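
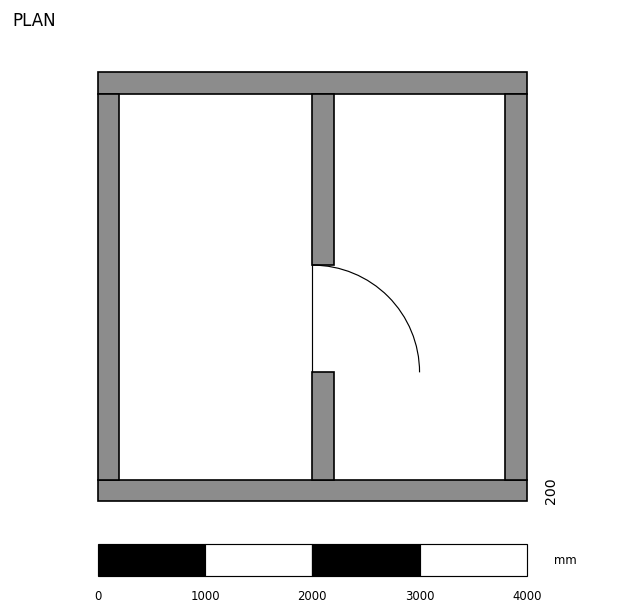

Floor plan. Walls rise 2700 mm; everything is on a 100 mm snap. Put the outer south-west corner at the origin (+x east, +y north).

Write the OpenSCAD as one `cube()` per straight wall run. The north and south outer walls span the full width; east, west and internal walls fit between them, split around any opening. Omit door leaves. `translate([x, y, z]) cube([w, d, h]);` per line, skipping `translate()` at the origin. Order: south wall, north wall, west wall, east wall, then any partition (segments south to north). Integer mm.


cube([4000, 200, 2700]);
translate([0, 3800, 0]) cube([4000, 200, 2700]);
translate([0, 200, 0]) cube([200, 3600, 2700]);
translate([3800, 200, 0]) cube([200, 3600, 2700]);
translate([2000, 200, 0]) cube([200, 1000, 2700]);
translate([2000, 2200, 0]) cube([200, 1600, 2700]);


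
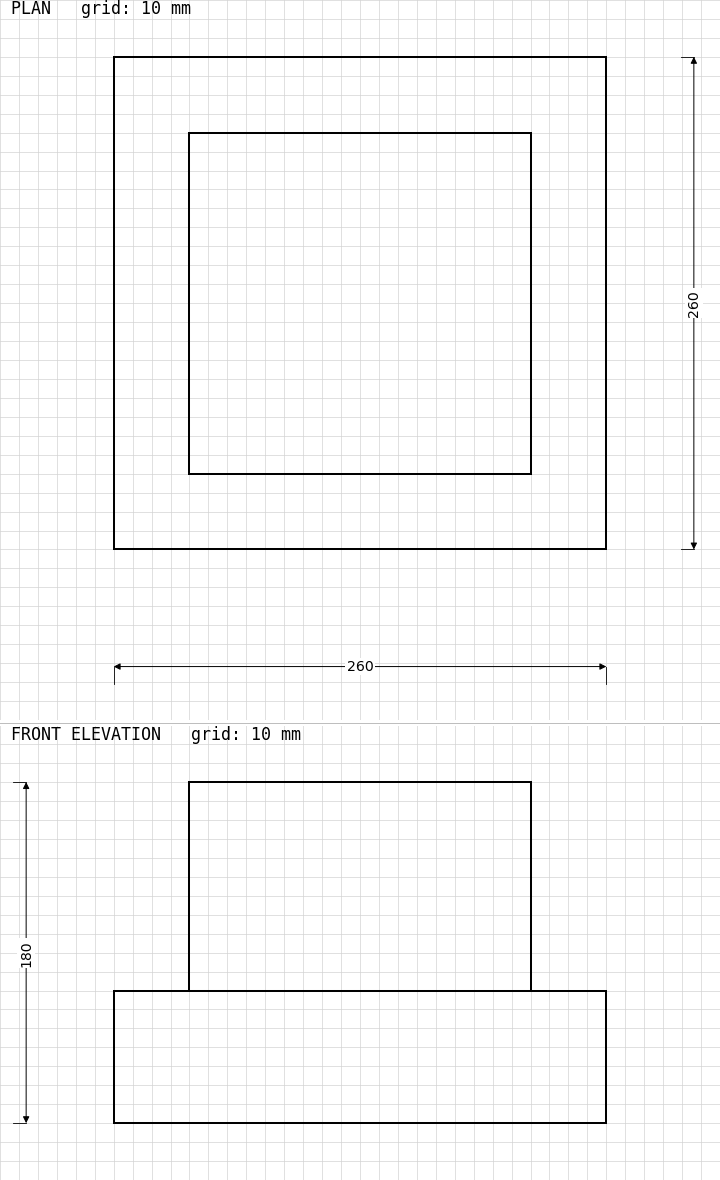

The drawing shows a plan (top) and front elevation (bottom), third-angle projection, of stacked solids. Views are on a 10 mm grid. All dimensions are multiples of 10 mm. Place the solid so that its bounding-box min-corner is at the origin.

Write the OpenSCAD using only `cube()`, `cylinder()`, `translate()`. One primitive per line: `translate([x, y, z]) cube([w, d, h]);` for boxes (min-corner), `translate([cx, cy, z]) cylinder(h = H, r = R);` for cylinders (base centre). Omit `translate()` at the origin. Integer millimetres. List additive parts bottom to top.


cube([260, 260, 70]);
translate([40, 40, 70]) cube([180, 180, 110]);


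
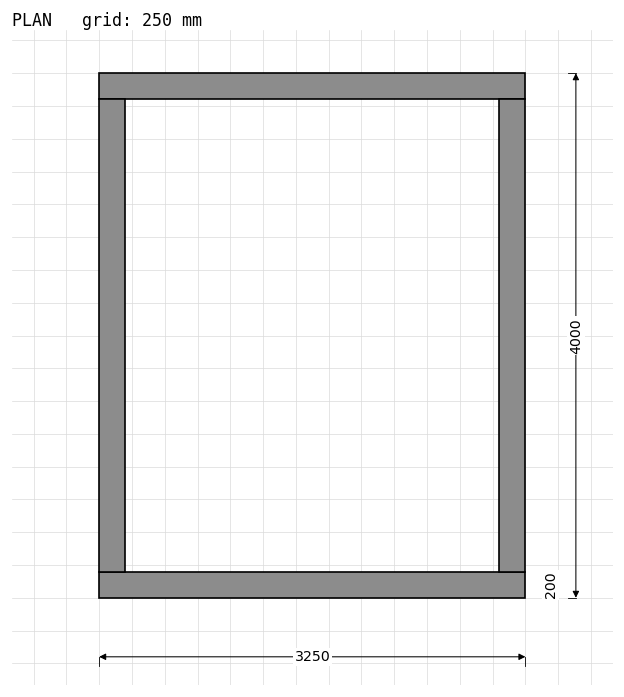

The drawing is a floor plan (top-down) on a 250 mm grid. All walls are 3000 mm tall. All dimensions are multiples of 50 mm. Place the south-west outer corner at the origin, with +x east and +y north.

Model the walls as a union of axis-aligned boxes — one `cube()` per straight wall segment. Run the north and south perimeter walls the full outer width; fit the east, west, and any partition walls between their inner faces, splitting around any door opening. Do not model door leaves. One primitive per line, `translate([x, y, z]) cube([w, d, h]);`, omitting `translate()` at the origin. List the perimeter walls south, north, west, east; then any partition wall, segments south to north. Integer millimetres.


cube([3250, 200, 3000]);
translate([0, 3800, 0]) cube([3250, 200, 3000]);
translate([0, 200, 0]) cube([200, 3600, 3000]);
translate([3050, 200, 0]) cube([200, 3600, 3000]);


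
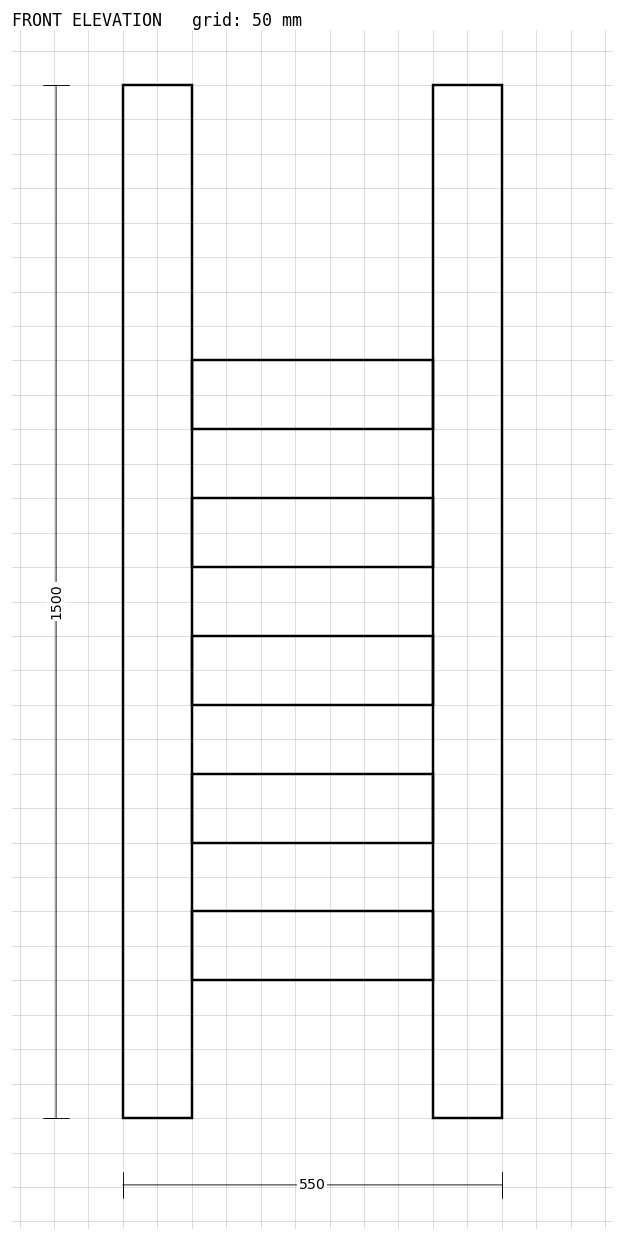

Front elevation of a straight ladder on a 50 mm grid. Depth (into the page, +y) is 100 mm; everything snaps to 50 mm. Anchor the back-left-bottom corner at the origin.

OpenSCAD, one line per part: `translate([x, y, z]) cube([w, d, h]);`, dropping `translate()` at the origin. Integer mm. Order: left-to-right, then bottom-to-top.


cube([100, 100, 1500]);
translate([100, 0, 200]) cube([350, 100, 100]);
translate([100, 0, 400]) cube([350, 100, 100]);
translate([100, 0, 600]) cube([350, 100, 100]);
translate([100, 0, 800]) cube([350, 100, 100]);
translate([100, 0, 1000]) cube([350, 100, 100]);
translate([450, 0, 0]) cube([100, 100, 1500]);


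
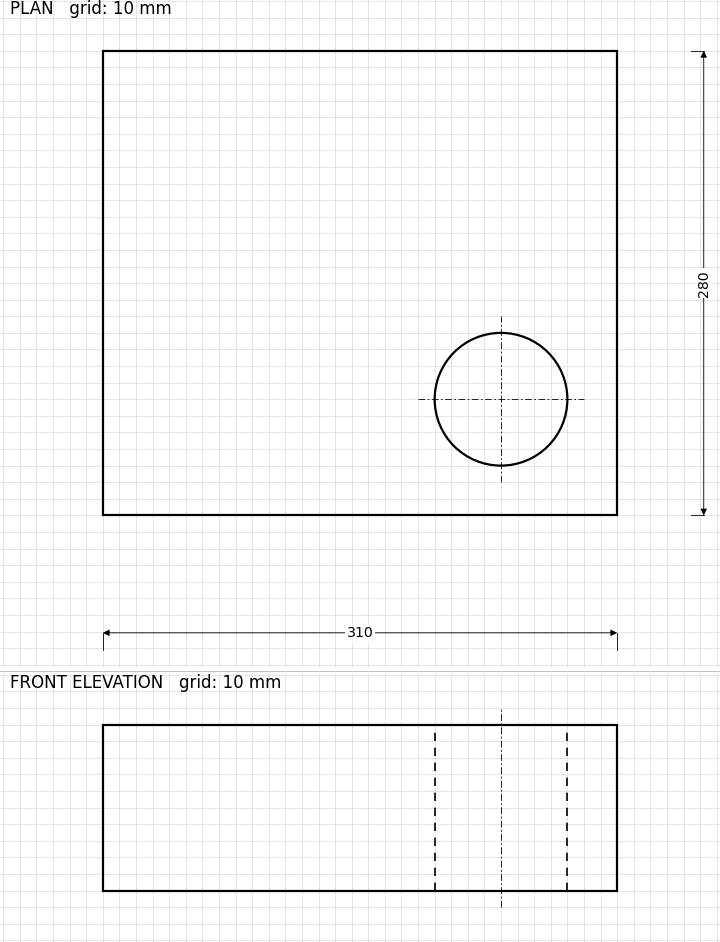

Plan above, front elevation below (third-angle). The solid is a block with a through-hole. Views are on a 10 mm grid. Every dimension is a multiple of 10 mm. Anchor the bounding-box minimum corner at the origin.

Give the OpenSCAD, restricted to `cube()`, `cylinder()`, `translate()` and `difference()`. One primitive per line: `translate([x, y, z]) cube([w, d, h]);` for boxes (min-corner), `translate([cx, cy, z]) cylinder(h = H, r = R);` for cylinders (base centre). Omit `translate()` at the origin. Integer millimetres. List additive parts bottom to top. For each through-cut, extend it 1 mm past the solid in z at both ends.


difference() {
  cube([310, 280, 100]);
  translate([240, 70, -1]) cylinder(h = 102, r = 40);
}


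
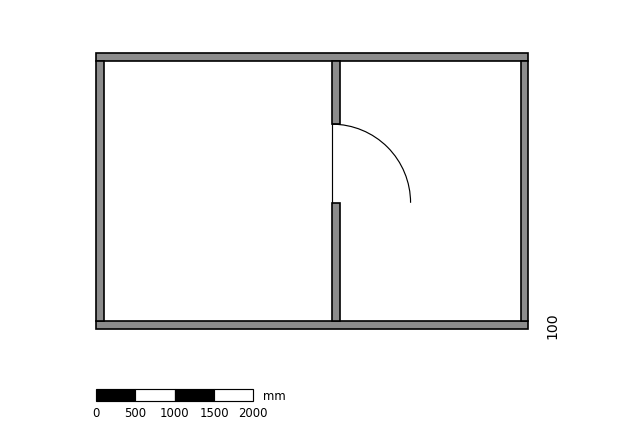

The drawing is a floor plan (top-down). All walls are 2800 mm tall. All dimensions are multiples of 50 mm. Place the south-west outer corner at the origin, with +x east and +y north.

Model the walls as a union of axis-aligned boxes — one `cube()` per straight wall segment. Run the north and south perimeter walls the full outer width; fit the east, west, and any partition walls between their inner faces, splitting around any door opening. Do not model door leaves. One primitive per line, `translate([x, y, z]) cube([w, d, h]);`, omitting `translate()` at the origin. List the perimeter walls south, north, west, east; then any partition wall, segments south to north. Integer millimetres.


cube([5500, 100, 2800]);
translate([0, 3400, 0]) cube([5500, 100, 2800]);
translate([0, 100, 0]) cube([100, 3300, 2800]);
translate([5400, 100, 0]) cube([100, 3300, 2800]);
translate([3000, 100, 0]) cube([100, 1500, 2800]);
translate([3000, 2600, 0]) cube([100, 800, 2800]);


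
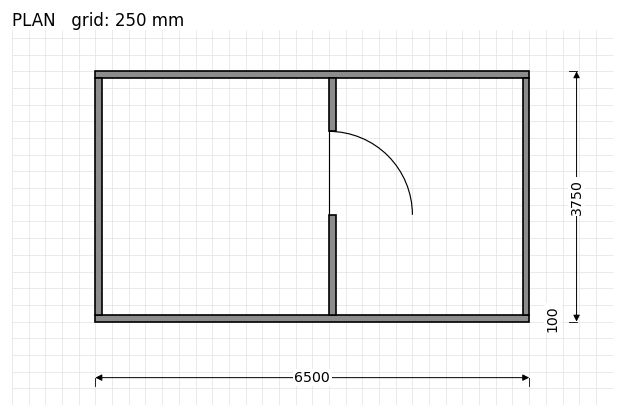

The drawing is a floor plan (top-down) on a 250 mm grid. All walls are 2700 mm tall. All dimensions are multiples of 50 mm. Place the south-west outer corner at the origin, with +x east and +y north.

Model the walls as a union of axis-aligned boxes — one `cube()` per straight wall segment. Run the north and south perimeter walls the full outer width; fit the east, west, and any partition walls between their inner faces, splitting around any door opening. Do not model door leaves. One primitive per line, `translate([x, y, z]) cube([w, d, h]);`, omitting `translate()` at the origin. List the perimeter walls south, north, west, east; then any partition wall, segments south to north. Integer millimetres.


cube([6500, 100, 2700]);
translate([0, 3650, 0]) cube([6500, 100, 2700]);
translate([0, 100, 0]) cube([100, 3550, 2700]);
translate([6400, 100, 0]) cube([100, 3550, 2700]);
translate([3500, 100, 0]) cube([100, 1500, 2700]);
translate([3500, 2850, 0]) cube([100, 800, 2700]);


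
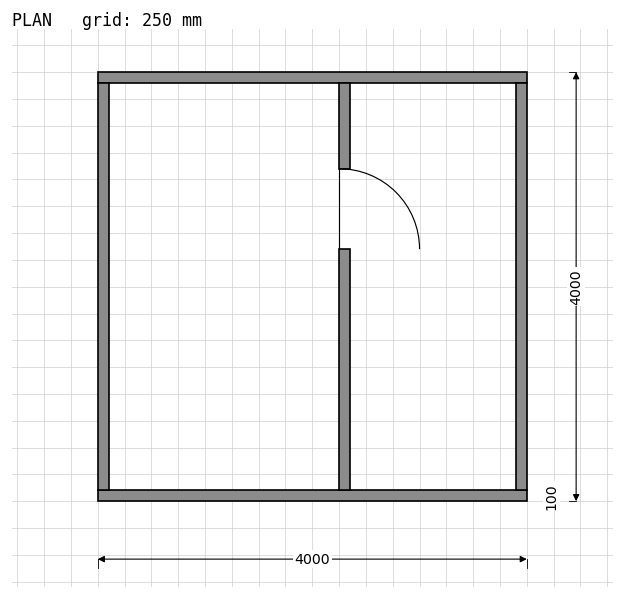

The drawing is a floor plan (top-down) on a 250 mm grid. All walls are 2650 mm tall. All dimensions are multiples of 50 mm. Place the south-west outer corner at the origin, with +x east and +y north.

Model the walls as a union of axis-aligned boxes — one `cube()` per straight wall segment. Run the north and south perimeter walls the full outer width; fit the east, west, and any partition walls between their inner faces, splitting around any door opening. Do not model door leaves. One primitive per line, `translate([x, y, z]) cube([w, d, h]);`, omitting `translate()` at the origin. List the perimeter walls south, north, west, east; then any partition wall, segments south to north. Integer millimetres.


cube([4000, 100, 2650]);
translate([0, 3900, 0]) cube([4000, 100, 2650]);
translate([0, 100, 0]) cube([100, 3800, 2650]);
translate([3900, 100, 0]) cube([100, 3800, 2650]);
translate([2250, 100, 0]) cube([100, 2250, 2650]);
translate([2250, 3100, 0]) cube([100, 800, 2650]);


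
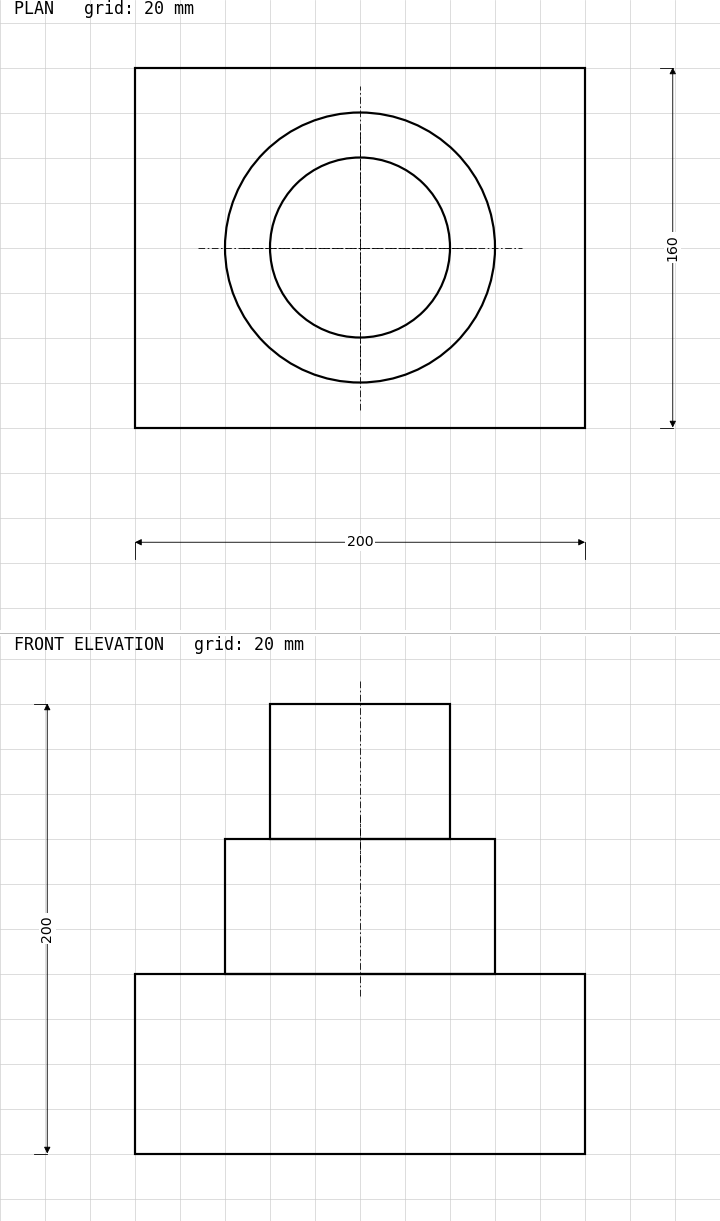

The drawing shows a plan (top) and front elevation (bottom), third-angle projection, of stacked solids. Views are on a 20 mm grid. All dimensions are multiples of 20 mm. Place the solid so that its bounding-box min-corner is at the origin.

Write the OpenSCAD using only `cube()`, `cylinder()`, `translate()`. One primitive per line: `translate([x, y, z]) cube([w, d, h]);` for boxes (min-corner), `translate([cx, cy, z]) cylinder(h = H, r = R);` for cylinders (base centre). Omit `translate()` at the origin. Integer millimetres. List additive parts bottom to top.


cube([200, 160, 80]);
translate([100, 80, 80]) cylinder(h = 60, r = 60);
translate([100, 80, 140]) cylinder(h = 60, r = 40);


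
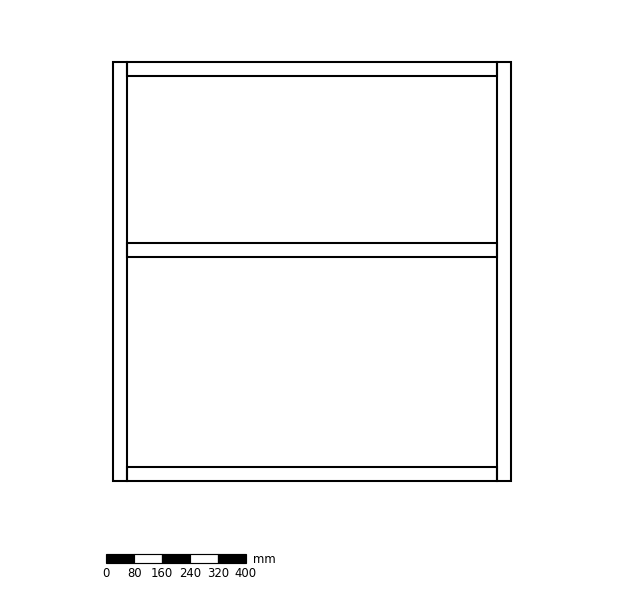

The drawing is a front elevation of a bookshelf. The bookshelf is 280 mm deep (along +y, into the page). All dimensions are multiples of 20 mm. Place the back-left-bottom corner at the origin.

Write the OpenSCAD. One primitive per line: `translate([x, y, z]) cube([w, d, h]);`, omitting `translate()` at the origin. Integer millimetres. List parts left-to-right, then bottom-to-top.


cube([40, 280, 1200]);
translate([40, 0, 0]) cube([1060, 280, 40]);
translate([40, 0, 640]) cube([1060, 280, 40]);
translate([40, 0, 1160]) cube([1060, 280, 40]);
translate([1100, 0, 0]) cube([40, 280, 1200]);


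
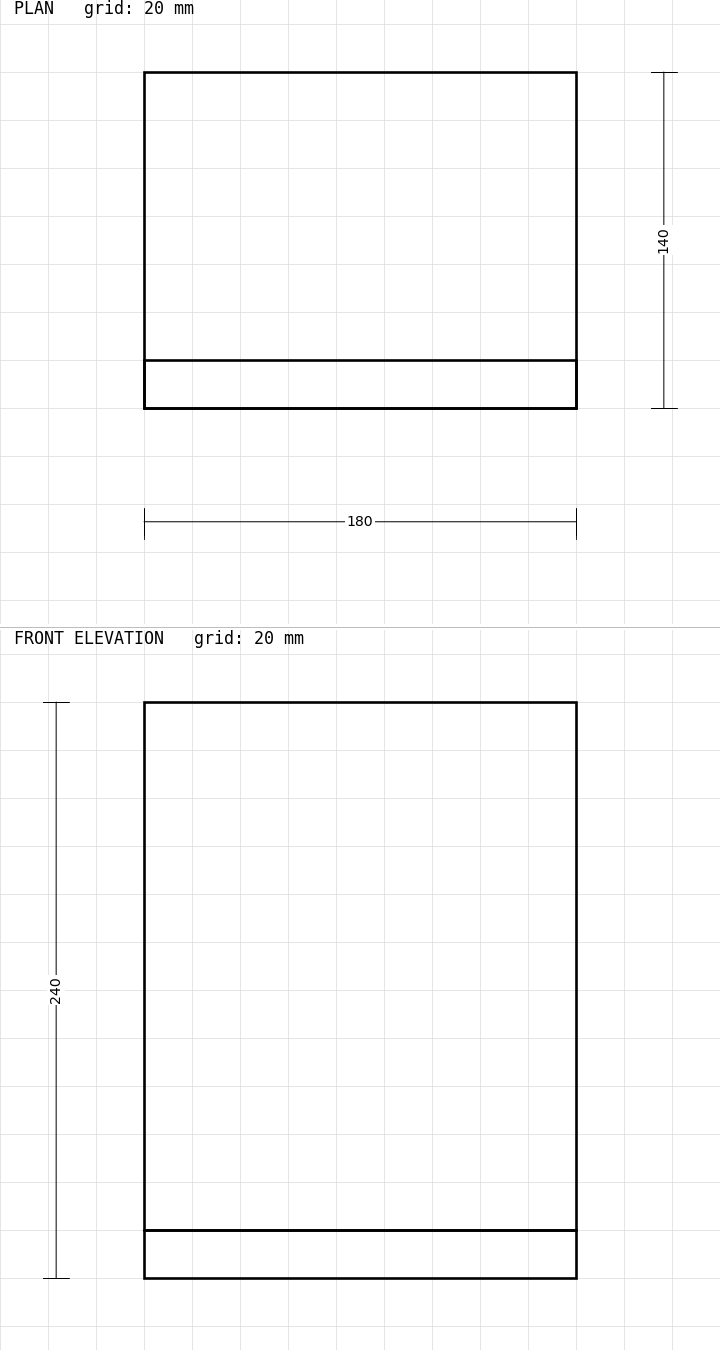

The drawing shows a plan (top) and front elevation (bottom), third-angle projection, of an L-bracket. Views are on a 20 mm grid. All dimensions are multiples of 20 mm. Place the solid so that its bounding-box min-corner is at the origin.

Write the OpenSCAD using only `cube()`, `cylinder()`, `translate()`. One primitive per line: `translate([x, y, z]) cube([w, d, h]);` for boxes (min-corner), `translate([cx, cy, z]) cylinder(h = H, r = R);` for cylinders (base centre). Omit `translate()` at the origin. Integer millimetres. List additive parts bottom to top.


cube([180, 140, 20]);
translate([0, 0, 20]) cube([180, 20, 220]);


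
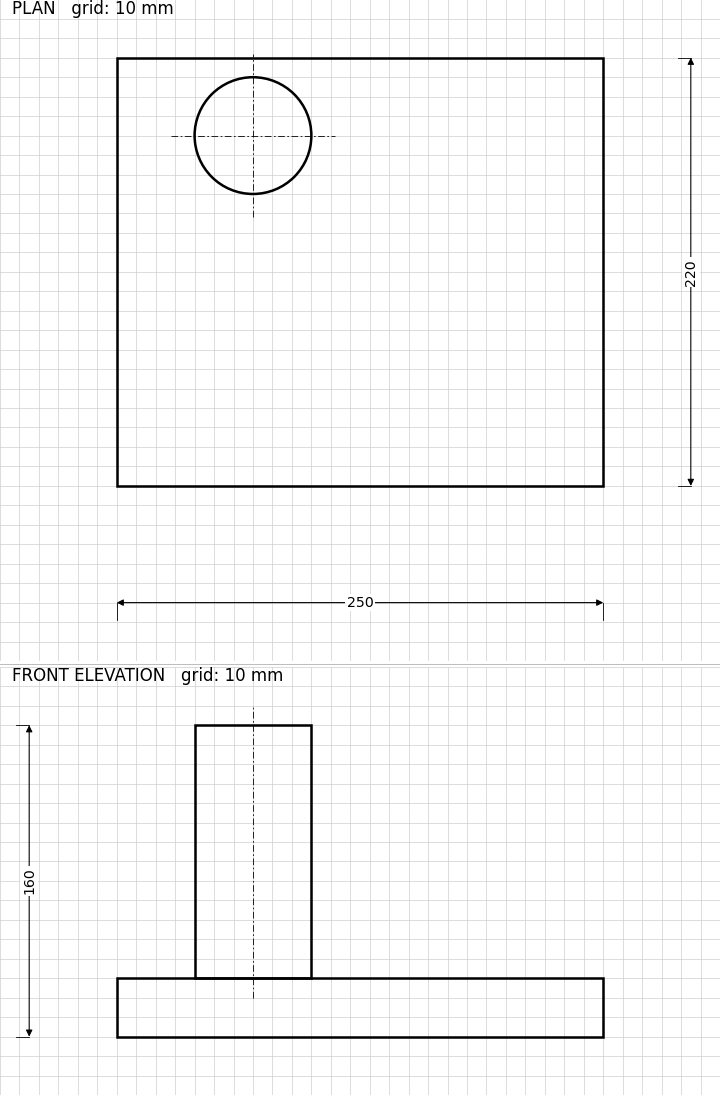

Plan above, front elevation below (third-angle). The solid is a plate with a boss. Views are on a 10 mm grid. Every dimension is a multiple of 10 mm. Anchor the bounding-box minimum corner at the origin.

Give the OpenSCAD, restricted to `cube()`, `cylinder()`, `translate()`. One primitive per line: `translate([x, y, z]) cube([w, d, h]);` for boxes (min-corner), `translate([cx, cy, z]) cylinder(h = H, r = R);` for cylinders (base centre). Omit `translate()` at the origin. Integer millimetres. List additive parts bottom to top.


cube([250, 220, 30]);
translate([70, 180, 30]) cylinder(h = 130, r = 30);


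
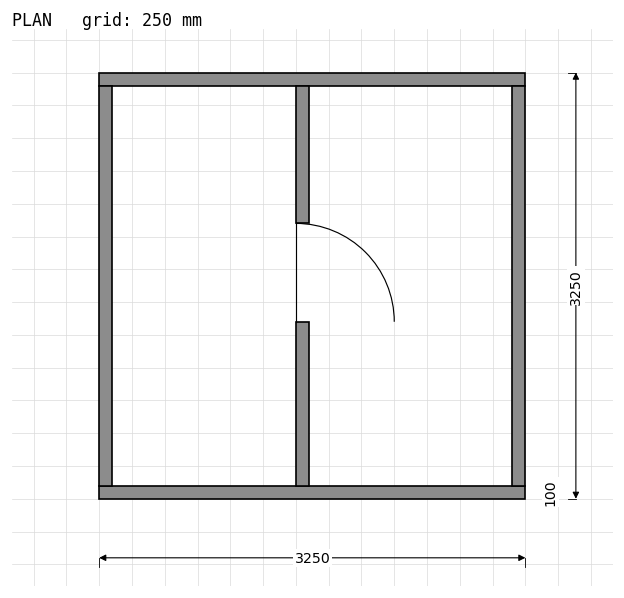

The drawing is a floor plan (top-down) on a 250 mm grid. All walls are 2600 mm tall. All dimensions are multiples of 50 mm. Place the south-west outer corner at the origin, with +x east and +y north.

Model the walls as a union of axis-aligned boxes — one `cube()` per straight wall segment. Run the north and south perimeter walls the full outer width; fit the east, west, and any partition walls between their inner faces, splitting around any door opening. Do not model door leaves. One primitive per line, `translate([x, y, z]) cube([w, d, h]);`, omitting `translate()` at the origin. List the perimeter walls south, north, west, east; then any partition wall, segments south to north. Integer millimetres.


cube([3250, 100, 2600]);
translate([0, 3150, 0]) cube([3250, 100, 2600]);
translate([0, 100, 0]) cube([100, 3050, 2600]);
translate([3150, 100, 0]) cube([100, 3050, 2600]);
translate([1500, 100, 0]) cube([100, 1250, 2600]);
translate([1500, 2100, 0]) cube([100, 1050, 2600]);


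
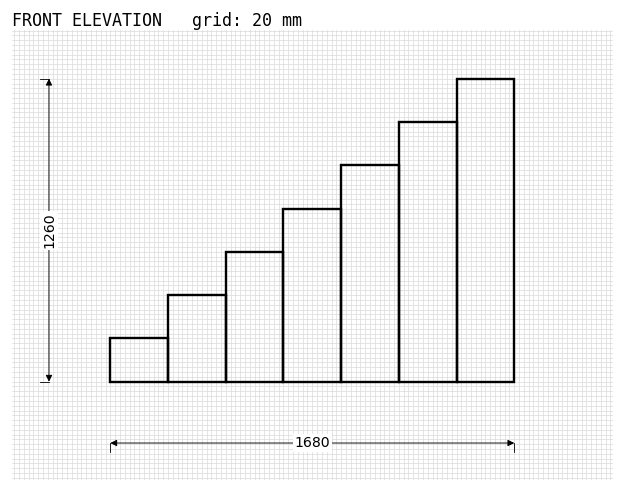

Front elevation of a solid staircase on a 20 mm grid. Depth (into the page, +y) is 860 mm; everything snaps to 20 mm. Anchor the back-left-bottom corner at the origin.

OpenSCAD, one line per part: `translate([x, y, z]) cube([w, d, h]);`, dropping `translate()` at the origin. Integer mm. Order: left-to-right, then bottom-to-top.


cube([240, 860, 180]);
translate([240, 0, 0]) cube([240, 860, 360]);
translate([480, 0, 0]) cube([240, 860, 540]);
translate([720, 0, 0]) cube([240, 860, 720]);
translate([960, 0, 0]) cube([240, 860, 900]);
translate([1200, 0, 0]) cube([240, 860, 1080]);
translate([1440, 0, 0]) cube([240, 860, 1260]);


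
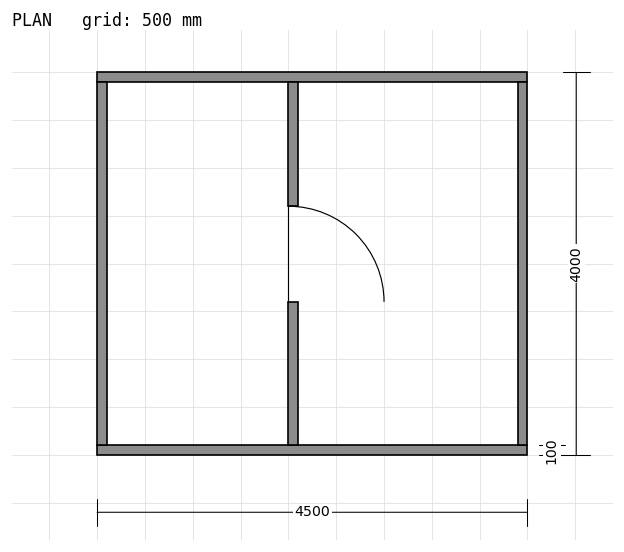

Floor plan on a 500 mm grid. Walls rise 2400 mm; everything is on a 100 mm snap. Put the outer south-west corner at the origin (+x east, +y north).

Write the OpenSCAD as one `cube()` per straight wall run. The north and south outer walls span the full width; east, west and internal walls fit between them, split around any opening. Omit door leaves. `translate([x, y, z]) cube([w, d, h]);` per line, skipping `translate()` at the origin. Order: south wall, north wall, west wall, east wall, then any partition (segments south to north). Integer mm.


cube([4500, 100, 2400]);
translate([0, 3900, 0]) cube([4500, 100, 2400]);
translate([0, 100, 0]) cube([100, 3800, 2400]);
translate([4400, 100, 0]) cube([100, 3800, 2400]);
translate([2000, 100, 0]) cube([100, 1500, 2400]);
translate([2000, 2600, 0]) cube([100, 1300, 2400]);


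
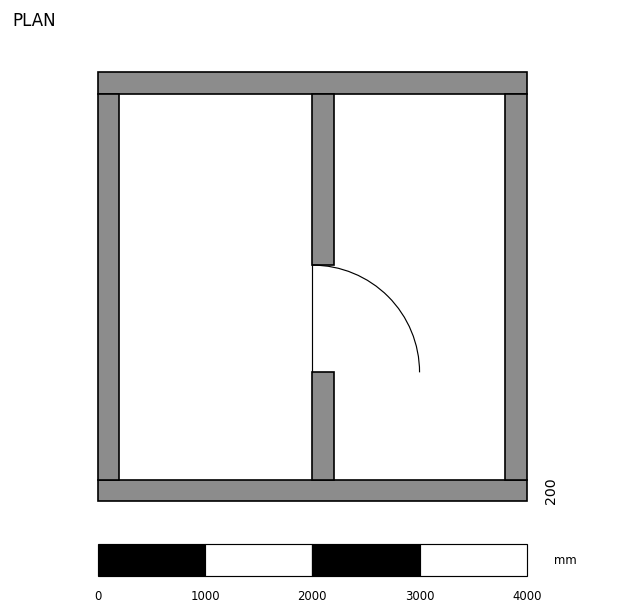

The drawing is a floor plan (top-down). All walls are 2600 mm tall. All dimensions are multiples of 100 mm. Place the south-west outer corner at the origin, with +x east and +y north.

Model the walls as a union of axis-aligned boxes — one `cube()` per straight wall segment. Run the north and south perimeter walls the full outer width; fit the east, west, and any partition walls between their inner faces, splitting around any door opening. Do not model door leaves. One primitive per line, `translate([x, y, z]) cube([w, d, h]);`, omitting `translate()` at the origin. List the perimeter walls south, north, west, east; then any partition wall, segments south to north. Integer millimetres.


cube([4000, 200, 2600]);
translate([0, 3800, 0]) cube([4000, 200, 2600]);
translate([0, 200, 0]) cube([200, 3600, 2600]);
translate([3800, 200, 0]) cube([200, 3600, 2600]);
translate([2000, 200, 0]) cube([200, 1000, 2600]);
translate([2000, 2200, 0]) cube([200, 1600, 2600]);


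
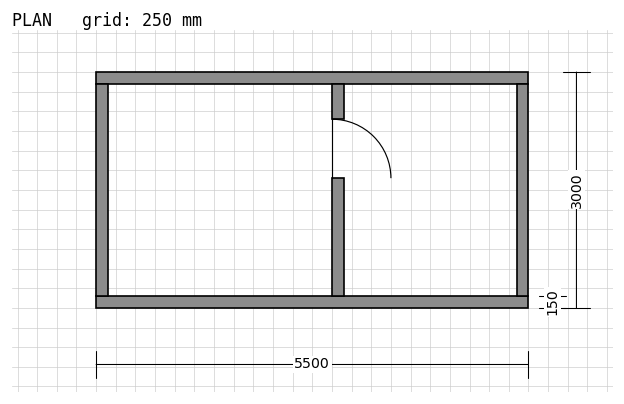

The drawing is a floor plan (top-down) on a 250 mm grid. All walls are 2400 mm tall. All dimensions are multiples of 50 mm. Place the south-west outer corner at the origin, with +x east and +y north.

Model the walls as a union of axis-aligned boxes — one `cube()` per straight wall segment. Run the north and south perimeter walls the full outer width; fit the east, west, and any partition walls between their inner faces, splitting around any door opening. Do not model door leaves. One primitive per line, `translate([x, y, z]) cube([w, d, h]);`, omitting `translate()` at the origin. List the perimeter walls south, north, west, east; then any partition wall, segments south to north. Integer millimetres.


cube([5500, 150, 2400]);
translate([0, 2850, 0]) cube([5500, 150, 2400]);
translate([0, 150, 0]) cube([150, 2700, 2400]);
translate([5350, 150, 0]) cube([150, 2700, 2400]);
translate([3000, 150, 0]) cube([150, 1500, 2400]);
translate([3000, 2400, 0]) cube([150, 450, 2400]);


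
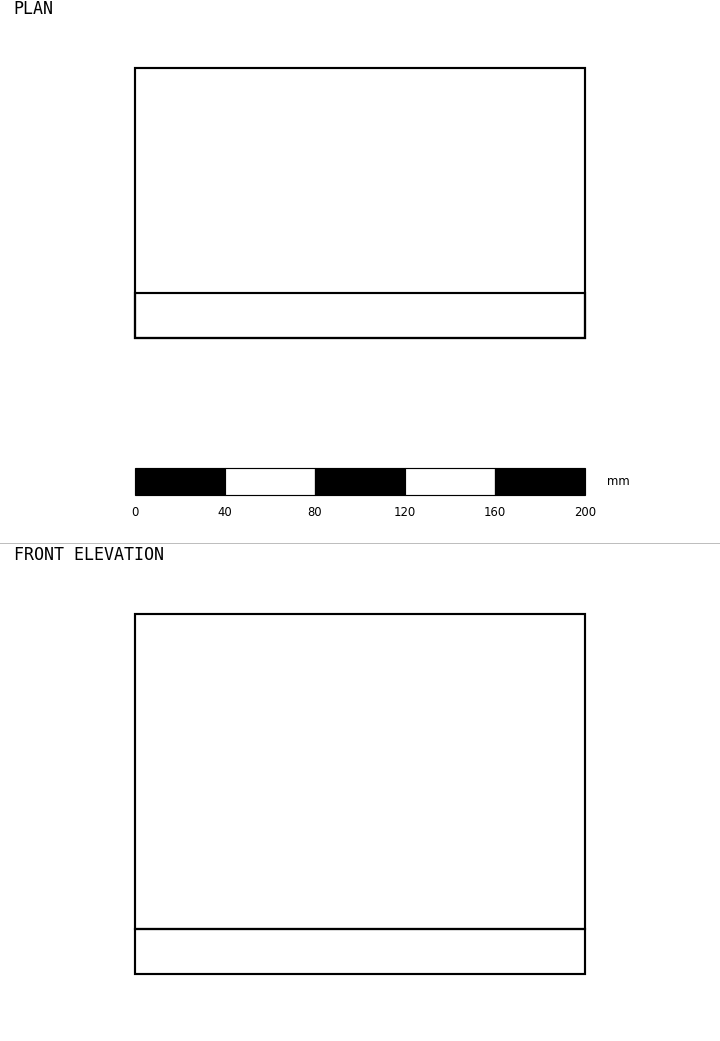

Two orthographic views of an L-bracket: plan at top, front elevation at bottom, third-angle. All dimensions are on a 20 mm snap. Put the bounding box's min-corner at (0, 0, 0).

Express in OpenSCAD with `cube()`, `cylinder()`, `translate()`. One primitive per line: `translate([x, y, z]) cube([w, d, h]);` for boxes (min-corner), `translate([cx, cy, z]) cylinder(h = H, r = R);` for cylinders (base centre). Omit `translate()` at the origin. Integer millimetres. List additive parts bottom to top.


cube([200, 120, 20]);
translate([0, 0, 20]) cube([200, 20, 140]);


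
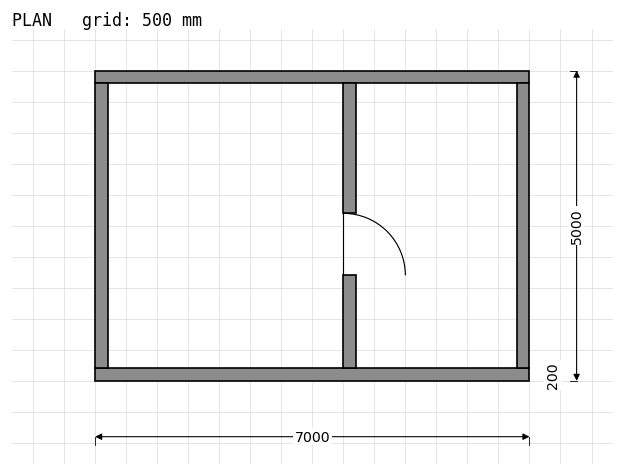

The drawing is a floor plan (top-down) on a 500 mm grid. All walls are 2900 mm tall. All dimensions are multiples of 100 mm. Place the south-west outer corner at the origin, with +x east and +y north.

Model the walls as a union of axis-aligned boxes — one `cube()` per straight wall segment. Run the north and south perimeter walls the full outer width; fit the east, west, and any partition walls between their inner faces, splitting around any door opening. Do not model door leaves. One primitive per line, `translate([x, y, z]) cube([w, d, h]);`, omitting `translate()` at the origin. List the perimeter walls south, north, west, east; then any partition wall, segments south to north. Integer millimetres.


cube([7000, 200, 2900]);
translate([0, 4800, 0]) cube([7000, 200, 2900]);
translate([0, 200, 0]) cube([200, 4600, 2900]);
translate([6800, 200, 0]) cube([200, 4600, 2900]);
translate([4000, 200, 0]) cube([200, 1500, 2900]);
translate([4000, 2700, 0]) cube([200, 2100, 2900]);


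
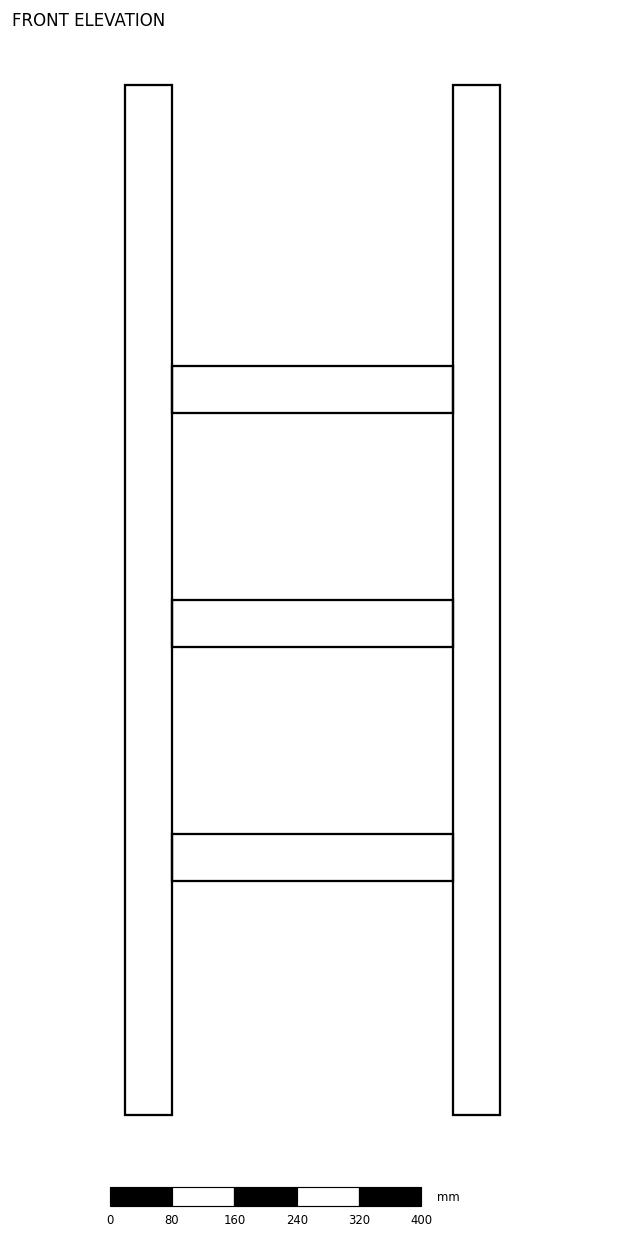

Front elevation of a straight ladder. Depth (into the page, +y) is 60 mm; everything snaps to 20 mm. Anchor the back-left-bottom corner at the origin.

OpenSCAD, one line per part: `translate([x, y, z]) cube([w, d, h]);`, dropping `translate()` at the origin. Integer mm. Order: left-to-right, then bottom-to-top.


cube([60, 60, 1320]);
translate([60, 0, 300]) cube([360, 60, 60]);
translate([60, 0, 600]) cube([360, 60, 60]);
translate([60, 0, 900]) cube([360, 60, 60]);
translate([420, 0, 0]) cube([60, 60, 1320]);


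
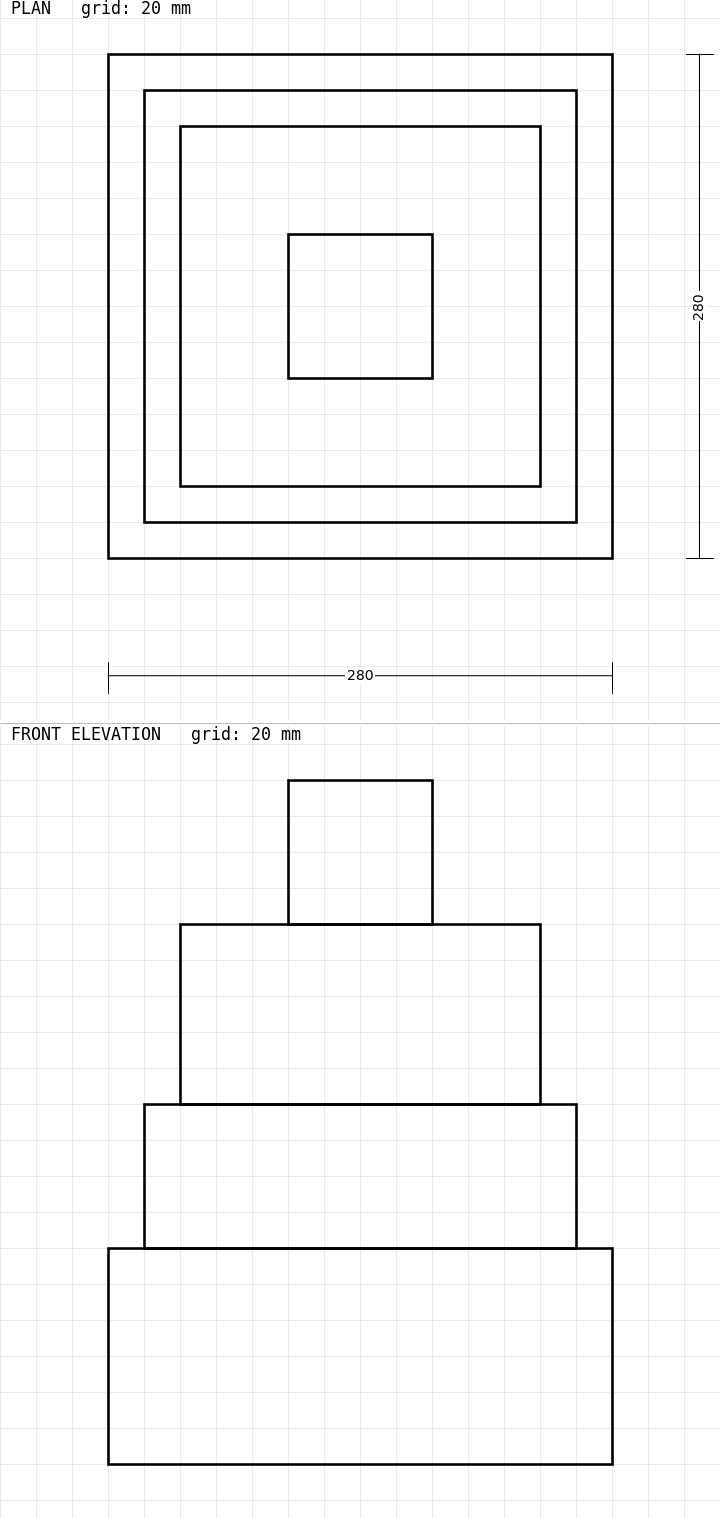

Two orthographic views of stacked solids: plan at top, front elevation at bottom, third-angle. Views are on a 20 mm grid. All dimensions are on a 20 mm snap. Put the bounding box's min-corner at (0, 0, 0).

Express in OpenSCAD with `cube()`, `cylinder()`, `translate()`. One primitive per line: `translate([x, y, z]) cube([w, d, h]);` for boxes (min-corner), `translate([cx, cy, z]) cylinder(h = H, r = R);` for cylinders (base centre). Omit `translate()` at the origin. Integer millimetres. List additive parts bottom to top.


cube([280, 280, 120]);
translate([20, 20, 120]) cube([240, 240, 80]);
translate([40, 40, 200]) cube([200, 200, 100]);
translate([100, 100, 300]) cube([80, 80, 80]);


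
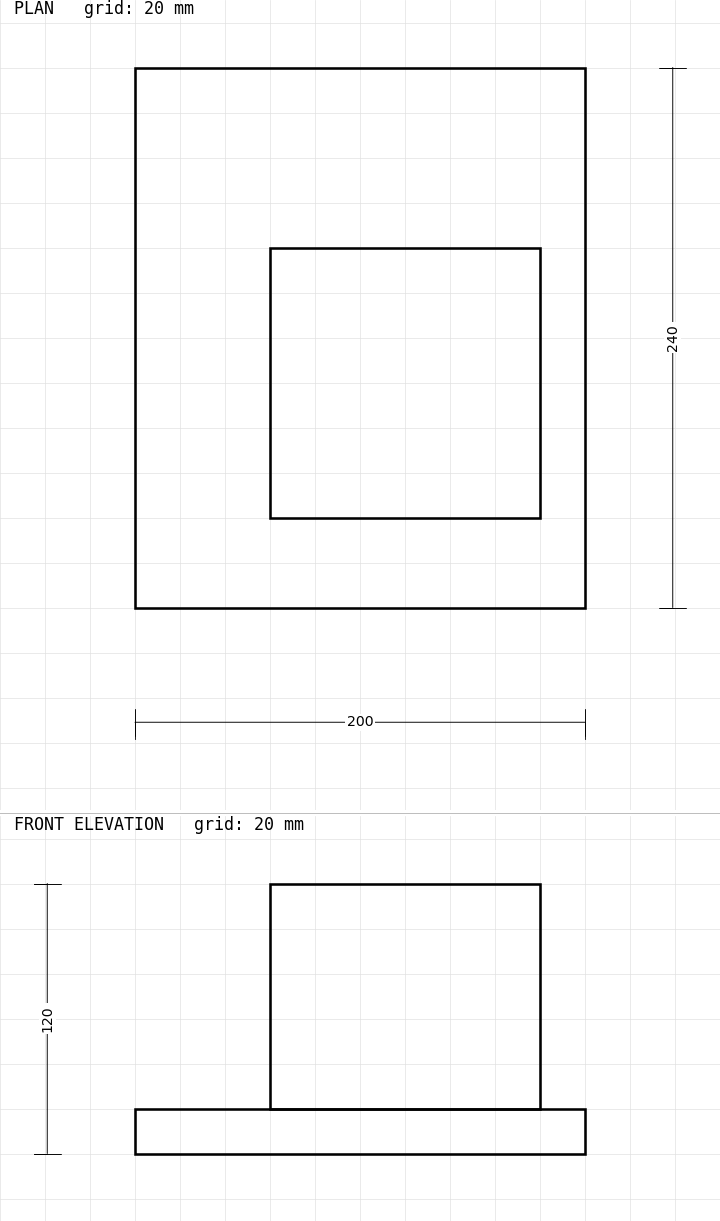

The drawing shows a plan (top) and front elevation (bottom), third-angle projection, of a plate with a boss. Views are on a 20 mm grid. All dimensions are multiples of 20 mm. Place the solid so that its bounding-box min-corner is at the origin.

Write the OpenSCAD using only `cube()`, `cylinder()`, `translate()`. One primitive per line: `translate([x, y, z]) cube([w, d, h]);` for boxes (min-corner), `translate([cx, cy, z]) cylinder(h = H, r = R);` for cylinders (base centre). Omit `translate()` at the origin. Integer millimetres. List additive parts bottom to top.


cube([200, 240, 20]);
translate([60, 40, 20]) cube([120, 120, 100]);


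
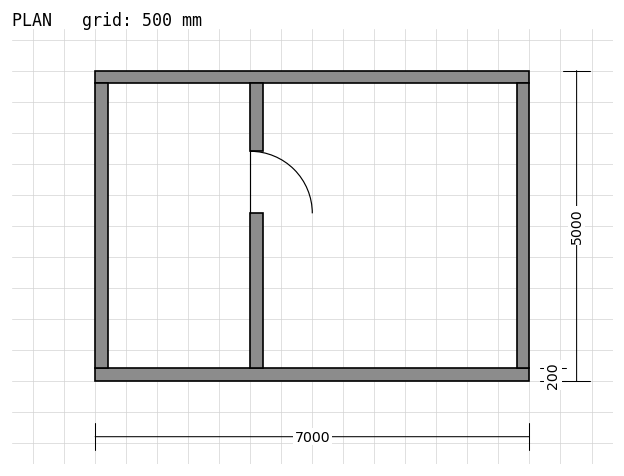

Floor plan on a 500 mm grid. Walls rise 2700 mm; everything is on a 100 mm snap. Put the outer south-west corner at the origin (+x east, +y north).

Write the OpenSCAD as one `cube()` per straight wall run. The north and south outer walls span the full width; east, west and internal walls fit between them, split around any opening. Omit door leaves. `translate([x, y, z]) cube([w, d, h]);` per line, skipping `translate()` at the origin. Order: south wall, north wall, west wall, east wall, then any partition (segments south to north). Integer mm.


cube([7000, 200, 2700]);
translate([0, 4800, 0]) cube([7000, 200, 2700]);
translate([0, 200, 0]) cube([200, 4600, 2700]);
translate([6800, 200, 0]) cube([200, 4600, 2700]);
translate([2500, 200, 0]) cube([200, 2500, 2700]);
translate([2500, 3700, 0]) cube([200, 1100, 2700]);


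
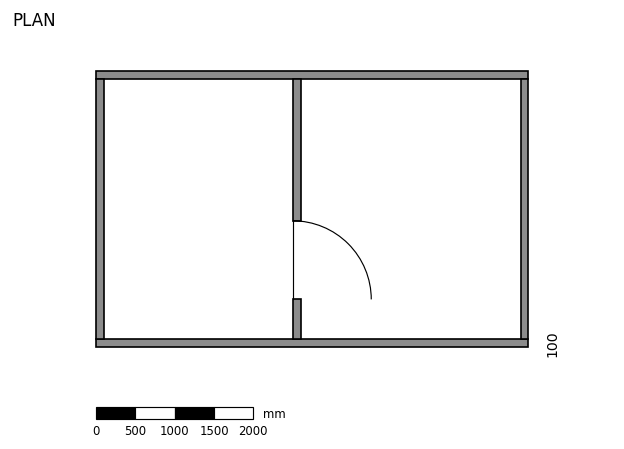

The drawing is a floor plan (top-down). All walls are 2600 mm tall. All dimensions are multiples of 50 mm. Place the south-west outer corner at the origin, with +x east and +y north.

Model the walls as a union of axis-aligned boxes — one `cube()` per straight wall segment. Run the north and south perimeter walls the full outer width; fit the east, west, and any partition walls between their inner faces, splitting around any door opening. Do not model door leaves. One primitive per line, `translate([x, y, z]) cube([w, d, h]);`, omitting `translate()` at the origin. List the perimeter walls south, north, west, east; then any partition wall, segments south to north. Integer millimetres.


cube([5500, 100, 2600]);
translate([0, 3400, 0]) cube([5500, 100, 2600]);
translate([0, 100, 0]) cube([100, 3300, 2600]);
translate([5400, 100, 0]) cube([100, 3300, 2600]);
translate([2500, 100, 0]) cube([100, 500, 2600]);
translate([2500, 1600, 0]) cube([100, 1800, 2600]);


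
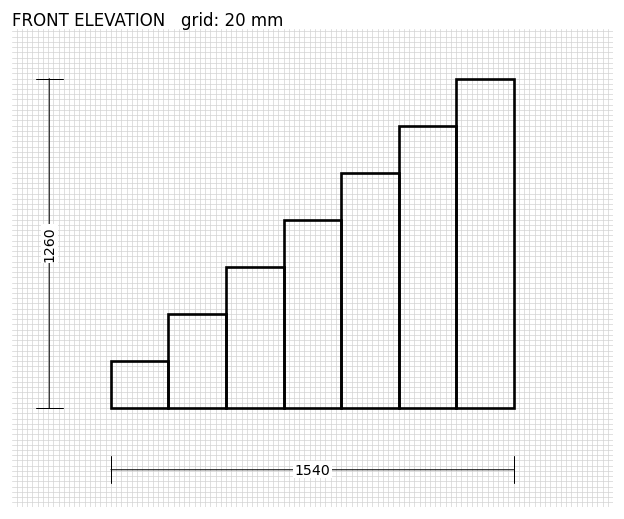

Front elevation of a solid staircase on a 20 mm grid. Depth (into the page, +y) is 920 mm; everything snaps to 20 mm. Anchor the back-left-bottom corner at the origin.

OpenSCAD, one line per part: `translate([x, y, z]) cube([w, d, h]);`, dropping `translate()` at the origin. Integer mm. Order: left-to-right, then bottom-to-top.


cube([220, 920, 180]);
translate([220, 0, 0]) cube([220, 920, 360]);
translate([440, 0, 0]) cube([220, 920, 540]);
translate([660, 0, 0]) cube([220, 920, 720]);
translate([880, 0, 0]) cube([220, 920, 900]);
translate([1100, 0, 0]) cube([220, 920, 1080]);
translate([1320, 0, 0]) cube([220, 920, 1260]);


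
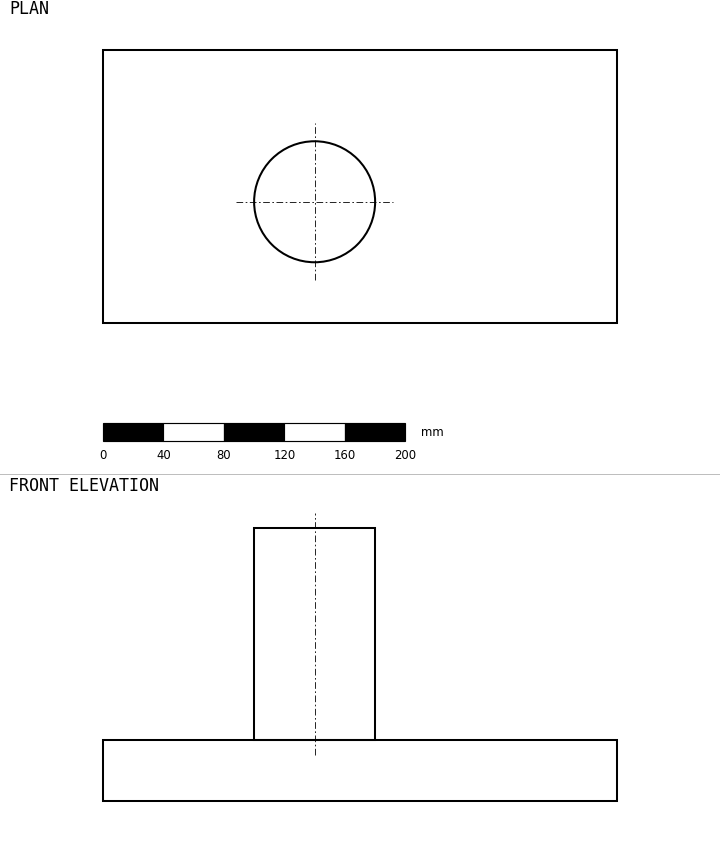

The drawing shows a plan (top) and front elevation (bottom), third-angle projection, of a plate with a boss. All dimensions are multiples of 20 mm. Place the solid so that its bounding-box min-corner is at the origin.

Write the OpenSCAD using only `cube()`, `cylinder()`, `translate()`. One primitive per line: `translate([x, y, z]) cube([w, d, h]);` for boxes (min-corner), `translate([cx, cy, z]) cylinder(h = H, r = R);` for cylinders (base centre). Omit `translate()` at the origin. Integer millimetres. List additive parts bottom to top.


cube([340, 180, 40]);
translate([140, 80, 40]) cylinder(h = 140, r = 40);


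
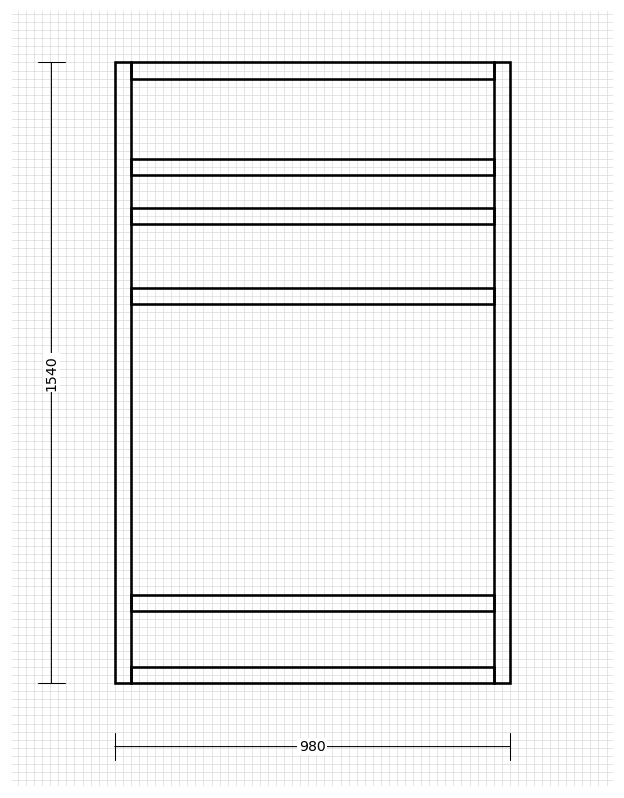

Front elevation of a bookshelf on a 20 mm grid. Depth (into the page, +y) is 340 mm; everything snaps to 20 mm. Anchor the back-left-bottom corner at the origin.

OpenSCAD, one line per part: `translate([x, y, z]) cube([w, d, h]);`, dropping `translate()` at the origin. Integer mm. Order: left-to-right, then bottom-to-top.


cube([40, 340, 1540]);
translate([40, 0, 0]) cube([900, 340, 40]);
translate([40, 0, 180]) cube([900, 340, 40]);
translate([40, 0, 940]) cube([900, 340, 40]);
translate([40, 0, 1140]) cube([900, 340, 40]);
translate([40, 0, 1260]) cube([900, 340, 40]);
translate([40, 0, 1500]) cube([900, 340, 40]);
translate([940, 0, 0]) cube([40, 340, 1540]);


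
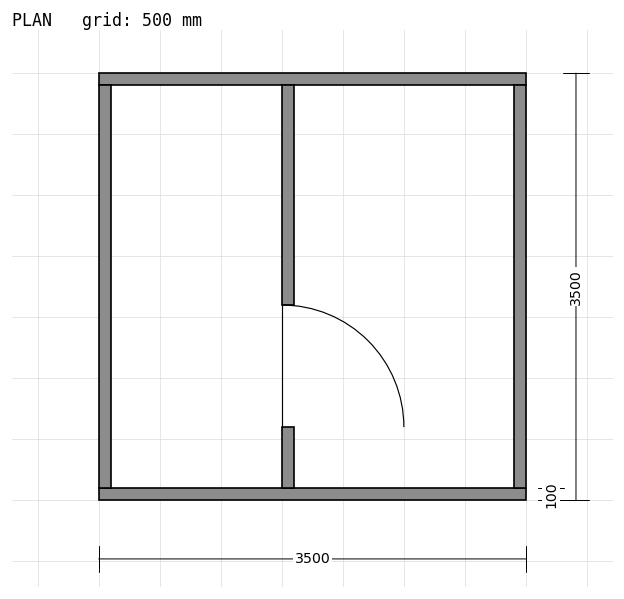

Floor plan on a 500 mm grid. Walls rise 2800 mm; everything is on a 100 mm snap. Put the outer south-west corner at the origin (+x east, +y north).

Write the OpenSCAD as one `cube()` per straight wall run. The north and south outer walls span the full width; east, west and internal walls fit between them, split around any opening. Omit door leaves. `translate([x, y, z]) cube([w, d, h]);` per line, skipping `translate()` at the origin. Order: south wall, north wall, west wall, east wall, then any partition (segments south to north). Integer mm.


cube([3500, 100, 2800]);
translate([0, 3400, 0]) cube([3500, 100, 2800]);
translate([0, 100, 0]) cube([100, 3300, 2800]);
translate([3400, 100, 0]) cube([100, 3300, 2800]);
translate([1500, 100, 0]) cube([100, 500, 2800]);
translate([1500, 1600, 0]) cube([100, 1800, 2800]);


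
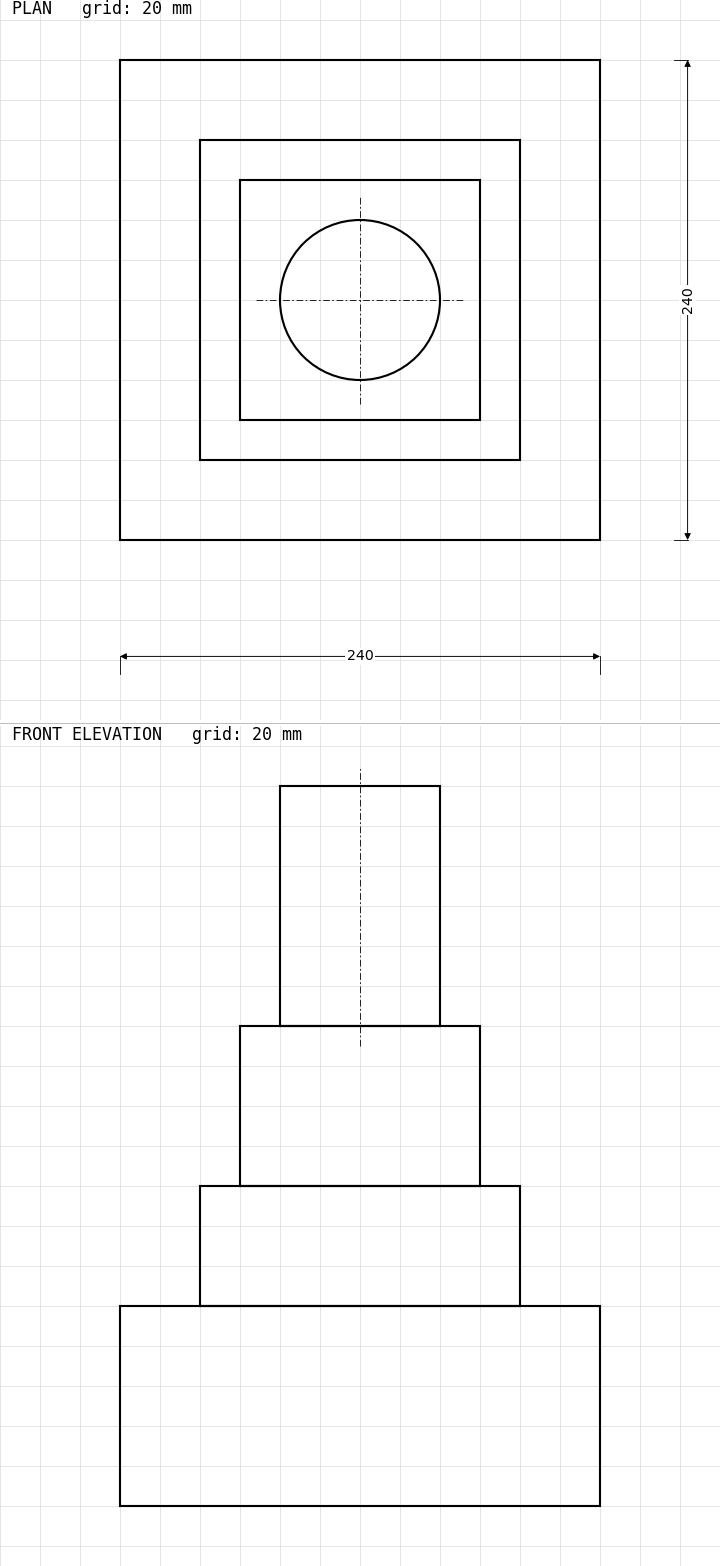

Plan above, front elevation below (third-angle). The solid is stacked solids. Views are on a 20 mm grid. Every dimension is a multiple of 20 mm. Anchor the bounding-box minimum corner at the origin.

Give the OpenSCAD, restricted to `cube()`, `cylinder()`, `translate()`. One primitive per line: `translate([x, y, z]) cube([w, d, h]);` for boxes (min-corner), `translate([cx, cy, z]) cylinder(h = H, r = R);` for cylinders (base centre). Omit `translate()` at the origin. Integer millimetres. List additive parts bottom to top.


cube([240, 240, 100]);
translate([40, 40, 100]) cube([160, 160, 60]);
translate([60, 60, 160]) cube([120, 120, 80]);
translate([120, 120, 240]) cylinder(h = 120, r = 40);


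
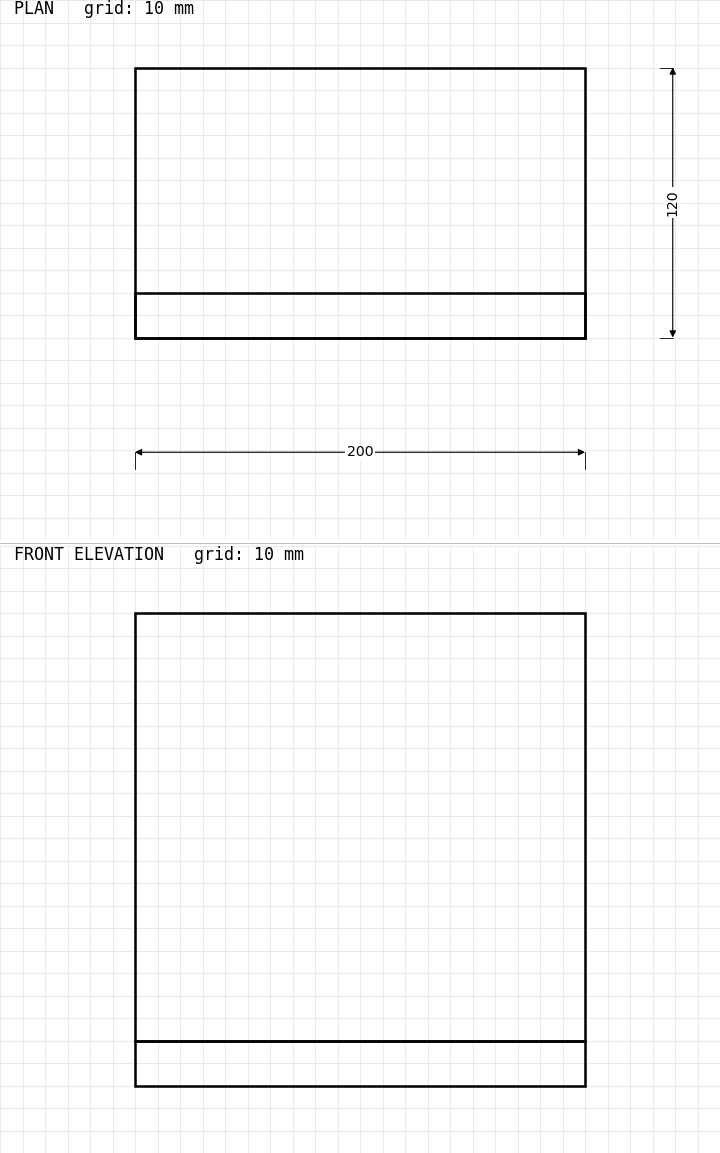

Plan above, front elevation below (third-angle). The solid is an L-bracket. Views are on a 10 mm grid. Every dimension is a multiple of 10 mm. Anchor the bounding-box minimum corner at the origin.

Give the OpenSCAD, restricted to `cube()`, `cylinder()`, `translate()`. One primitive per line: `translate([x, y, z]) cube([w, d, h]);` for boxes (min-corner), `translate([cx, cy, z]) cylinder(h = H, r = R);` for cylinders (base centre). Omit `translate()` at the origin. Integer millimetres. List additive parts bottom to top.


cube([200, 120, 20]);
translate([0, 0, 20]) cube([200, 20, 190]);


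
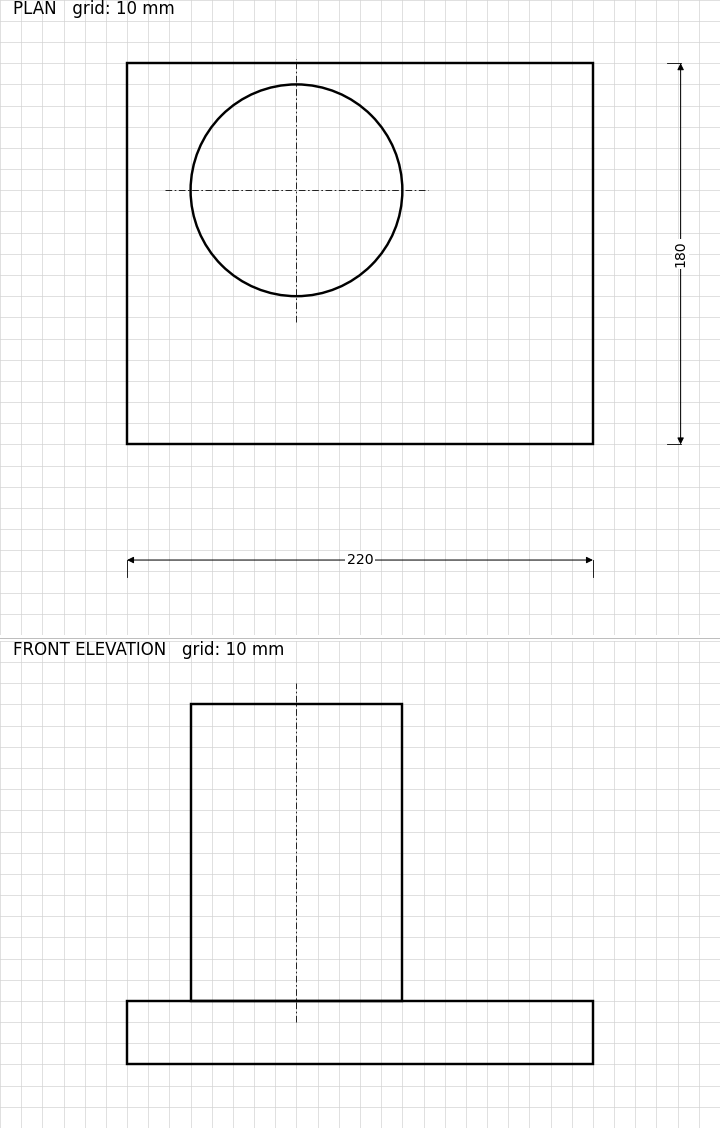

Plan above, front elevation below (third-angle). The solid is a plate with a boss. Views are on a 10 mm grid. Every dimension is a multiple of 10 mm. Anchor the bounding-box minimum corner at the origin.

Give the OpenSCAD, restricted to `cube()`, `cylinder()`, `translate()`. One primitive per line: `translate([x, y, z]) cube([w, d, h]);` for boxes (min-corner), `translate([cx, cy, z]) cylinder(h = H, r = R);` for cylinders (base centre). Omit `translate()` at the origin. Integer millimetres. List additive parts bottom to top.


cube([220, 180, 30]);
translate([80, 120, 30]) cylinder(h = 140, r = 50);


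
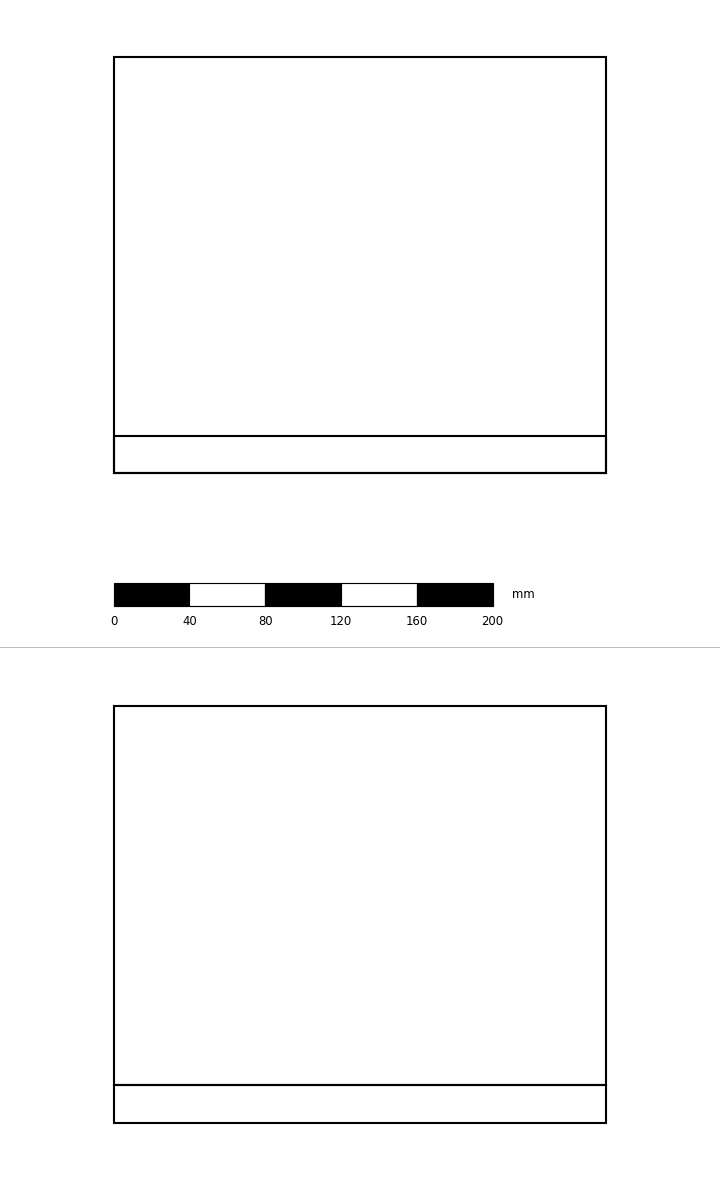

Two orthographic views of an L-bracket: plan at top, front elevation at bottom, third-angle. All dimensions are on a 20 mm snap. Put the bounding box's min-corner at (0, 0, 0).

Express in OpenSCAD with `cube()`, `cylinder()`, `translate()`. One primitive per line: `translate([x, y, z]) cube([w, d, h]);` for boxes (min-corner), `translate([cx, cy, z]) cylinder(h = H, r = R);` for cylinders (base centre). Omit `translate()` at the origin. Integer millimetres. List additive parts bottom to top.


cube([260, 220, 20]);
translate([0, 0, 20]) cube([260, 20, 200]);


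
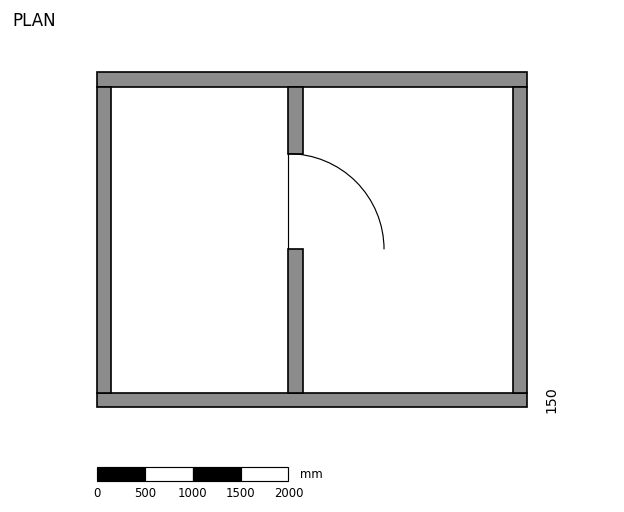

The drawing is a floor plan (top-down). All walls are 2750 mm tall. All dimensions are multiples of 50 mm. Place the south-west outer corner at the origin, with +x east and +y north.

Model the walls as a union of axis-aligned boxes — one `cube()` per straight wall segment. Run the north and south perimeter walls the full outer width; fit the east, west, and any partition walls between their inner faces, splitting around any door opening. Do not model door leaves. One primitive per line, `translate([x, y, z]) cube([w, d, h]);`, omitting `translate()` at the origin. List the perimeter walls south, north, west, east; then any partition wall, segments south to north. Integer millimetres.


cube([4500, 150, 2750]);
translate([0, 3350, 0]) cube([4500, 150, 2750]);
translate([0, 150, 0]) cube([150, 3200, 2750]);
translate([4350, 150, 0]) cube([150, 3200, 2750]);
translate([2000, 150, 0]) cube([150, 1500, 2750]);
translate([2000, 2650, 0]) cube([150, 700, 2750]);


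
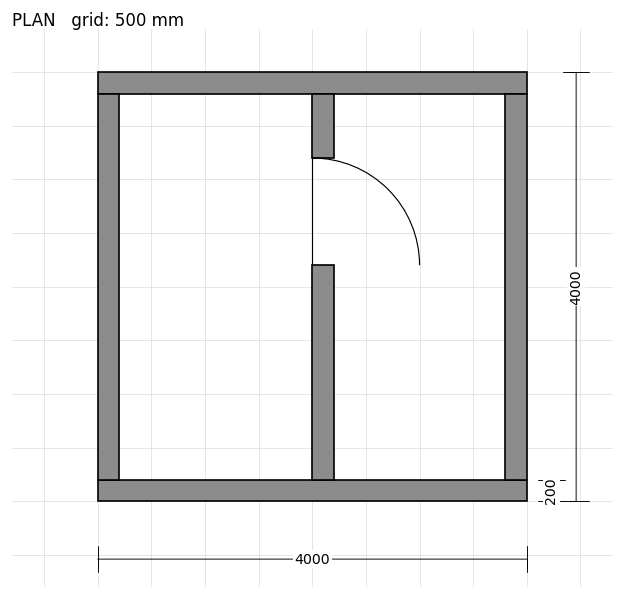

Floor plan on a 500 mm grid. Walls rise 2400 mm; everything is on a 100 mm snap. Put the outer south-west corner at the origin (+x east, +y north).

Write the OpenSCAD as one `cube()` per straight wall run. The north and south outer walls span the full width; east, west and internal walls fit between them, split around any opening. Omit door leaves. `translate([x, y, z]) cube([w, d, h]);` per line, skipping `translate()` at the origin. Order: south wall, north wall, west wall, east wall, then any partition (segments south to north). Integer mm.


cube([4000, 200, 2400]);
translate([0, 3800, 0]) cube([4000, 200, 2400]);
translate([0, 200, 0]) cube([200, 3600, 2400]);
translate([3800, 200, 0]) cube([200, 3600, 2400]);
translate([2000, 200, 0]) cube([200, 2000, 2400]);
translate([2000, 3200, 0]) cube([200, 600, 2400]);


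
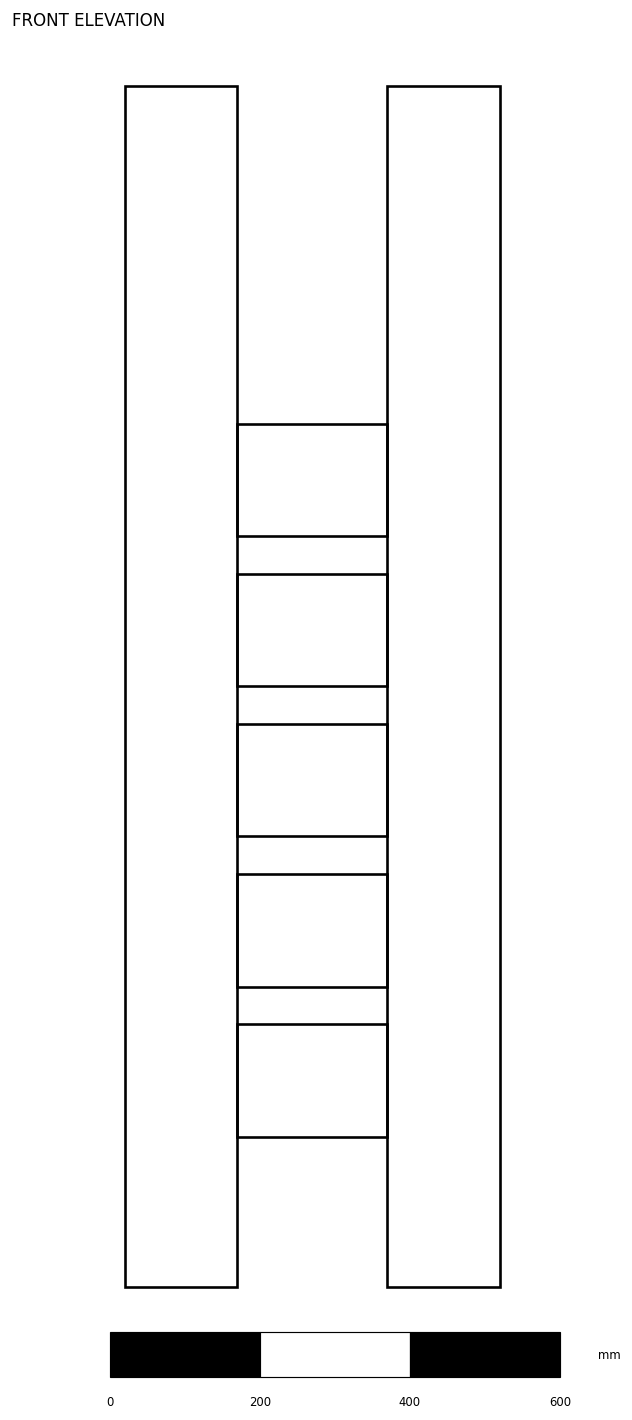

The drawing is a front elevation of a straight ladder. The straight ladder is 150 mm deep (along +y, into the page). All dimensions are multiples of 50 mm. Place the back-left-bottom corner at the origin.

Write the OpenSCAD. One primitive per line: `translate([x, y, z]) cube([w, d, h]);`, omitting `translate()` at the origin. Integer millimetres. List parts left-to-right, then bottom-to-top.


cube([150, 150, 1600]);
translate([150, 0, 200]) cube([200, 150, 150]);
translate([150, 0, 400]) cube([200, 150, 150]);
translate([150, 0, 600]) cube([200, 150, 150]);
translate([150, 0, 800]) cube([200, 150, 150]);
translate([150, 0, 1000]) cube([200, 150, 150]);
translate([350, 0, 0]) cube([150, 150, 1600]);


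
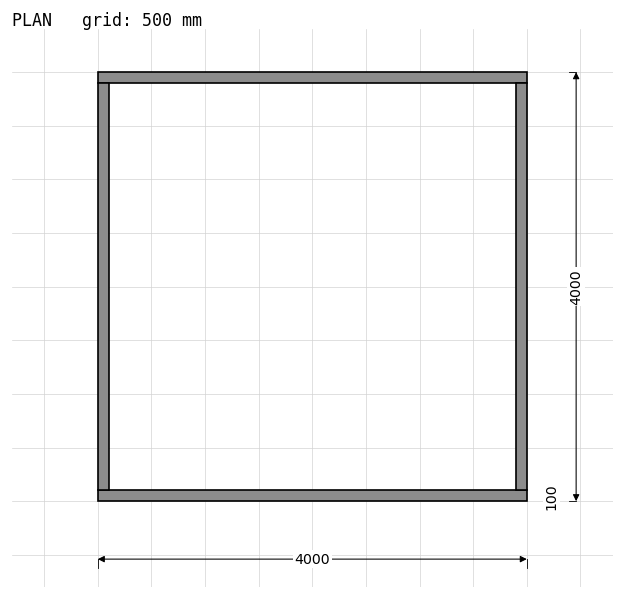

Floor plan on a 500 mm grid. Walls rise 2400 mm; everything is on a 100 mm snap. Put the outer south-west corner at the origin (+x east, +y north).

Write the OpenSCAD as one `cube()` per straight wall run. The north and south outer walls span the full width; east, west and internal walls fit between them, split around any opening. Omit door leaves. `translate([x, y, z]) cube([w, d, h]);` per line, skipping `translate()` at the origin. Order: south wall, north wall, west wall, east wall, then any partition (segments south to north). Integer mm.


cube([4000, 100, 2400]);
translate([0, 3900, 0]) cube([4000, 100, 2400]);
translate([0, 100, 0]) cube([100, 3800, 2400]);
translate([3900, 100, 0]) cube([100, 3800, 2400]);


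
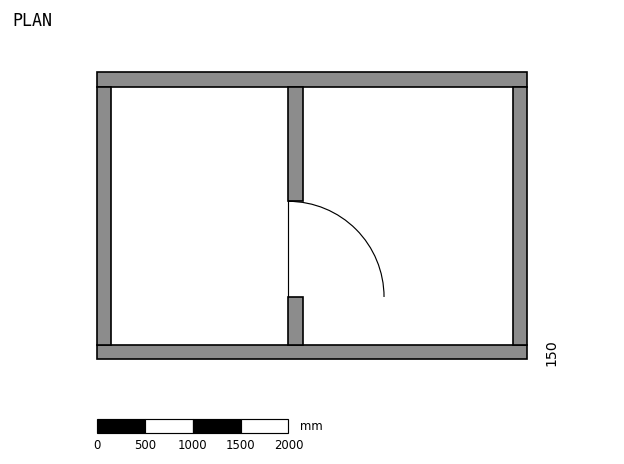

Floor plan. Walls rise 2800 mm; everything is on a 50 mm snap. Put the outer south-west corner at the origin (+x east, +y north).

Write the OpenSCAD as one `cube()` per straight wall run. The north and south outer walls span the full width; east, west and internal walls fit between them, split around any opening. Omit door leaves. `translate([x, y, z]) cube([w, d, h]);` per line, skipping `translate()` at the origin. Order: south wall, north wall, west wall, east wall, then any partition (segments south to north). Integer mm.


cube([4500, 150, 2800]);
translate([0, 2850, 0]) cube([4500, 150, 2800]);
translate([0, 150, 0]) cube([150, 2700, 2800]);
translate([4350, 150, 0]) cube([150, 2700, 2800]);
translate([2000, 150, 0]) cube([150, 500, 2800]);
translate([2000, 1650, 0]) cube([150, 1200, 2800]);
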